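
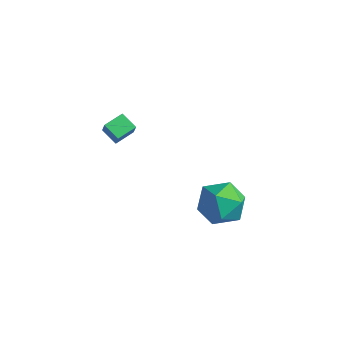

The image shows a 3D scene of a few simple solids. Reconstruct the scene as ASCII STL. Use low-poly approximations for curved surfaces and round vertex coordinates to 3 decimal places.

solid 
facet normal -0.670 0.483 0.564
outer loop
vertex 2.409 4.602 -0.472
vertex 2.262 3.634 0.182
vertex 3.082 4.425 0.478
endloop
endfacet
facet normal -0.182 0.935 0.303
outer loop
vertex 2.409 4.602 -0.472
vertex 3.082 4.425 0.478
vertex 3.562 4.84 -0.514
endloop
endfacet
facet normal -0.199 0.891 -0.408
outer loop
vertex 2.409 4.602 -0.472
vertex 3.562 4.84 -0.514
vertex 3.037 4.306 -1.424
endloop
endfacet
facet normal -0.697 0.411 -0.588
outer loop
vertex 2.409 4.602 -0.472
vertex 3.037 4.306 -1.424
vertex 2.234 3.561 -0.993
endloop
endfacet
facet normal -0.987 0.159 0.014
outer loop
vertex 2.409 4.602 -0.472
vertex 2.234 3.561 -0.993
vertex 2.262 3.634 0.182
endloop
endfacet
facet normal 0.462 0.717 0.523
outer loop
vertex 3.562 4.84 -0.514
vertex 3.082 4.425 0.478
vertex 4.126 4.019 0.113
endloop
endfacet
facet normal -0.327 -0.014 0.945
outer loop
vertex 3.082 4.425 0.478
vertex 2.262 3.634 0.182
vertex 3.323 3.274 0.544
endloop
endfacet
facet normal -0.842 -0.537 0.053
outer loop
vertex 2.262 3.634 0.182
vertex 2.234 3.561 -0.993
vertex 2.798 2.74 -0.366
endloop
endfacet
facet normal -0.372 -0.131 -0.919
outer loop
vertex 2.234 3.561 -0.993
vertex 3.037 4.306 -1.424
vertex 3.278 3.155 -1.358
endloop
endfacet
facet normal 0.434 0.645 -0.629
outer loop
vertex 3.037 4.306 -1.424
vertex 3.562 4.84 -0.514
vertex 4.098 3.946 -1.062
endloop
endfacet
facet normal 0.697 -0.411 0.588
outer loop
vertex 3.951 2.978 -0.408
vertex 4.126 4.019 0.113
vertex 3.323 3.274 0.544
endloop
endfacet
facet normal 0.199 -0.891 0.408
outer loop
vertex 3.951 2.978 -0.408
vertex 3.323 3.274 0.544
vertex 2.798 2.74 -0.366
endloop
endfacet
facet normal 0.182 -0.935 -0.303
outer loop
vertex 3.951 2.978 -0.408
vertex 2.798 2.74 -0.366
vertex 3.278 3.155 -1.358
endloop
endfacet
facet normal 0.670 -0.483 -0.564
outer loop
vertex 3.951 2.978 -0.408
vertex 3.278 3.155 -1.358
vertex 4.098 3.946 -1.062
endloop
endfacet
facet normal 0.987 -0.159 -0.014
outer loop
vertex 3.951 2.978 -0.408
vertex 4.098 3.946 -1.062
vertex 4.126 4.019 0.113
endloop
endfacet
facet normal 0.372 0.131 0.919
outer loop
vertex 3.323 3.274 0.544
vertex 4.126 4.019 0.113
vertex 3.082 4.425 0.478
endloop
endfacet
facet normal -0.434 -0.645 0.629
outer loop
vertex 2.798 2.74 -0.366
vertex 3.323 3.274 0.544
vertex 2.262 3.634 0.182
endloop
endfacet
facet normal -0.462 -0.717 -0.523
outer loop
vertex 3.278 3.155 -1.358
vertex 2.798 2.74 -0.366
vertex 2.234 3.561 -0.993
endloop
endfacet
facet normal 0.327 0.014 -0.945
outer loop
vertex 4.098 3.946 -1.062
vertex 3.278 3.155 -1.358
vertex 3.037 4.306 -1.424
endloop
endfacet
facet normal 0.842 0.537 -0.053
outer loop
vertex 4.126 4.019 0.113
vertex 4.098 3.946 -1.062
vertex 3.562 4.84 -0.514
endloop
endfacet
facet normal -0.896 -0.002 0.445
outer loop
vertex -2.596 2.7 1.835
vertex -2.493 3.672 2.046
vertex -2.942 2.887 1.139
endloop
endfacet
facet normal -0.103 -0.972 -0.210
outer loop
vertex -2.127 2.888 0.734
vertex -2.596 2.7 1.835
vertex -2.942 2.887 1.139
endloop
endfacet
facet normal -0.896 -0.001 0.444
outer loop
vertex -2.942 2.887 1.139
vertex -2.493 3.672 2.046
vertex -2.839 3.859 1.349
endloop
endfacet
facet normal -0.433 0.234 -0.871
outer loop
vertex -2.839 3.859 1.349
vertex -2.127 2.888 0.734
vertex -2.942 2.887 1.139
endloop
endfacet
facet normal 0.433 -0.235 0.870
outer loop
vertex -2.596 2.7 1.835
vertex -1.678 3.673 1.641
vertex -2.493 3.672 2.046
endloop
endfacet
facet normal -0.103 -0.972 -0.210
outer loop
vertex -1.781 2.701 1.431
vertex -2.596 2.7 1.835
vertex -2.127 2.888 0.734
endloop
endfacet
facet normal 0.432 -0.234 0.871
outer loop
vertex -1.781 2.701 1.431
vertex -1.678 3.673 1.641
vertex -2.596 2.7 1.835
endloop
endfacet
facet normal 0.103 0.972 0.210
outer loop
vertex -2.493 3.672 2.046
vertex -1.678 3.673 1.641
vertex -2.839 3.859 1.349
endloop
endfacet
facet normal -0.432 0.235 -0.871
outer loop
vertex -2.024 3.86 0.945
vertex -2.127 2.888 0.734
vertex -2.839 3.859 1.349
endloop
endfacet
facet normal 0.103 0.972 0.210
outer loop
vertex -2.839 3.859 1.349
vertex -1.678 3.673 1.641
vertex -2.024 3.86 0.945
endloop
endfacet
facet normal 0.896 0.002 -0.444
outer loop
vertex -2.024 3.86 0.945
vertex -1.781 2.701 1.431
vertex -2.127 2.888 0.734
endloop
endfacet
facet normal 0.896 0.001 -0.445
outer loop
vertex -1.678 3.673 1.641
vertex -1.781 2.701 1.431
vertex -2.024 3.86 0.945
endloop
endfacet

endsolid


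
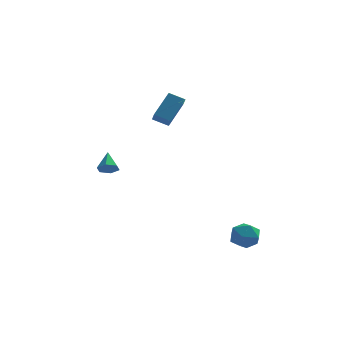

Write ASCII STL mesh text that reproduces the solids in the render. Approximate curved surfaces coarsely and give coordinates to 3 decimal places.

solid 
facet normal 0.055 -0.777 -0.627
outer loop
vertex -3.192 3.189 -1.241
vertex -3.831 3.019 -1.086
vertex -3.709 3.444 -1.602
endloop
endfacet
facet normal 0.577 0.765 -0.286
outer loop
vertex -3.192 3.189 -1.241
vertex -3.709 3.444 -1.602
vertex -3.909 4.121 -0.194
endloop
endfacet
facet normal 0.053 -0.777 -0.627
outer loop
vertex -3.709 3.444 -1.602
vertex -3.831 3.019 -1.086
vertex -4.349 3.274 -1.446
endloop
endfacet
facet normal -0.330 0.832 -0.447
outer loop
vertex -3.709 3.444 -1.602
vertex -4.349 3.274 -1.446
vertex -3.909 4.121 -0.194
endloop
endfacet
facet normal 0.054 -0.776 -0.628
outer loop
vertex -4.349 3.274 -1.446
vertex -3.831 3.019 -1.086
vertex -4.471 2.848 -0.93
endloop
endfacet
facet normal -0.928 0.363 0.080
outer loop
vertex -4.349 3.274 -1.446
vertex -4.471 2.848 -0.93
vertex -3.909 4.121 -0.194
endloop
endfacet
facet normal 0.054 -0.776 -0.628
outer loop
vertex -4.471 2.848 -0.93
vertex -3.831 3.019 -1.086
vertex -3.953 2.593 -0.57
endloop
endfacet
facet normal -0.618 -0.171 0.768
outer loop
vertex -4.471 2.848 -0.93
vertex -3.953 2.593 -0.57
vertex -3.909 4.121 -0.194
endloop
endfacet
facet normal 0.055 -0.776 -0.628
outer loop
vertex -3.953 2.593 -0.57
vertex -3.831 3.019 -1.086
vertex -3.314 2.764 -0.725
endloop
endfacet
facet normal 0.288 -0.237 0.928
outer loop
vertex -3.953 2.593 -0.57
vertex -3.314 2.764 -0.725
vertex -3.909 4.121 -0.194
endloop
endfacet
facet normal 0.055 -0.777 -0.627
outer loop
vertex -3.314 2.764 -0.725
vertex -3.831 3.019 -1.086
vertex -3.192 3.189 -1.241
endloop
endfacet
facet normal 0.886 0.232 0.401
outer loop
vertex -3.314 2.764 -0.725
vertex -3.192 3.189 -1.241
vertex -3.909 4.121 -0.194
endloop
endfacet
facet normal -0.895 0.175 0.411
outer loop
vertex -1.138 1.687 3.743
vertex -0.33 2.758 5.047
vertex -1.279 2.689 3.008
endloop
endfacet
facet normal -0.432 -0.572 -0.697
outer loop
vertex -0.33 2.502 2.573
vertex -1.138 1.687 3.743
vertex -1.279 2.689 3.008
endloop
endfacet
facet normal -0.895 0.176 0.410
outer loop
vertex -1.279 2.689 3.008
vertex -0.33 2.758 5.047
vertex -0.47 3.759 4.312
endloop
endfacet
facet normal -0.112 0.801 -0.588
outer loop
vertex -0.47 3.759 4.312
vertex -0.33 2.502 2.573
vertex -1.279 2.689 3.008
endloop
endfacet
facet normal 0.112 -0.801 0.588
outer loop
vertex -1.138 1.687 3.743
vertex 0.619 2.571 4.612
vertex -0.33 2.758 5.047
endloop
endfacet
facet normal -0.432 -0.572 -0.697
outer loop
vertex -0.19 1.501 3.308
vertex -1.138 1.687 3.743
vertex -0.33 2.502 2.573
endloop
endfacet
facet normal 0.112 -0.801 0.588
outer loop
vertex -0.19 1.501 3.308
vertex 0.619 2.571 4.612
vertex -1.138 1.687 3.743
endloop
endfacet
facet normal 0.432 0.572 0.697
outer loop
vertex -0.33 2.758 5.047
vertex 0.619 2.571 4.612
vertex -0.47 3.759 4.312
endloop
endfacet
facet normal -0.113 0.801 -0.588
outer loop
vertex 0.478 3.573 3.877
vertex -0.33 2.502 2.573
vertex -0.47 3.759 4.312
endloop
endfacet
facet normal 0.432 0.572 0.697
outer loop
vertex -0.47 3.759 4.312
vertex 0.619 2.571 4.612
vertex 0.478 3.573 3.877
endloop
endfacet
facet normal 0.895 -0.176 -0.410
outer loop
vertex 0.478 3.573 3.877
vertex -0.19 1.501 3.308
vertex -0.33 2.502 2.573
endloop
endfacet
facet normal 0.895 -0.176 -0.411
outer loop
vertex 0.619 2.571 4.612
vertex -0.19 1.501 3.308
vertex 0.478 3.573 3.877
endloop
endfacet
facet normal -0.261 -0.503 0.824
outer loop
vertex 3.268 -3.545 -2.791
vertex 3.762 -4.326 -3.112
vertex 4.212 -3.656 -2.56
endloop
endfacet
facet normal -0.211 0.196 0.958
outer loop
vertex 3.268 -3.545 -2.791
vertex 4.212 -3.656 -2.56
vertex 3.872 -2.775 -2.815
endloop
endfacet
facet normal -0.663 0.536 0.523
outer loop
vertex 3.268 -3.545 -2.791
vertex 3.872 -2.775 -2.815
vertex 3.21 -2.901 -3.525
endloop
endfacet
facet normal -0.992 0.047 0.119
outer loop
vertex 3.268 -3.545 -2.791
vertex 3.21 -2.901 -3.525
vertex 3.143 -3.859 -3.708
endloop
endfacet
facet normal -0.743 -0.595 0.305
outer loop
vertex 3.268 -3.545 -2.791
vertex 3.143 -3.859 -3.708
vertex 3.762 -4.326 -3.112
endloop
endfacet
facet normal 0.453 0.405 0.795
outer loop
vertex 3.872 -2.775 -2.815
vertex 4.212 -3.656 -2.56
vertex 4.737 -3.081 -3.152
endloop
endfacet
facet normal 0.372 -0.726 0.578
outer loop
vertex 4.212 -3.656 -2.56
vertex 3.762 -4.326 -3.112
vertex 4.67 -4.039 -3.335
endloop
endfacet
facet normal -0.410 -0.874 -0.259
outer loop
vertex 3.762 -4.326 -3.112
vertex 3.143 -3.859 -3.708
vertex 4.008 -4.165 -4.045
endloop
endfacet
facet normal -0.812 0.164 -0.561
outer loop
vertex 3.143 -3.859 -3.708
vertex 3.21 -2.901 -3.525
vertex 3.668 -3.284 -4.3
endloop
endfacet
facet normal -0.280 0.956 0.091
outer loop
vertex 3.21 -2.901 -3.525
vertex 3.872 -2.775 -2.815
vertex 4.118 -2.614 -3.748
endloop
endfacet
facet normal 0.992 -0.047 -0.119
outer loop
vertex 4.612 -3.395 -4.069
vertex 4.737 -3.081 -3.152
vertex 4.67 -4.039 -3.335
endloop
endfacet
facet normal 0.663 -0.536 -0.523
outer loop
vertex 4.612 -3.395 -4.069
vertex 4.67 -4.039 -3.335
vertex 4.008 -4.165 -4.045
endloop
endfacet
facet normal 0.211 -0.196 -0.958
outer loop
vertex 4.612 -3.395 -4.069
vertex 4.008 -4.165 -4.045
vertex 3.668 -3.284 -4.3
endloop
endfacet
facet normal 0.261 0.503 -0.824
outer loop
vertex 4.612 -3.395 -4.069
vertex 3.668 -3.284 -4.3
vertex 4.118 -2.614 -3.748
endloop
endfacet
facet normal 0.743 0.595 -0.305
outer loop
vertex 4.612 -3.395 -4.069
vertex 4.118 -2.614 -3.748
vertex 4.737 -3.081 -3.152
endloop
endfacet
facet normal 0.812 -0.164 0.561
outer loop
vertex 4.67 -4.039 -3.335
vertex 4.737 -3.081 -3.152
vertex 4.212 -3.656 -2.56
endloop
endfacet
facet normal 0.280 -0.956 -0.091
outer loop
vertex 4.008 -4.165 -4.045
vertex 4.67 -4.039 -3.335
vertex 3.762 -4.326 -3.112
endloop
endfacet
facet normal -0.453 -0.405 -0.795
outer loop
vertex 3.668 -3.284 -4.3
vertex 4.008 -4.165 -4.045
vertex 3.143 -3.859 -3.708
endloop
endfacet
facet normal -0.372 0.726 -0.578
outer loop
vertex 4.118 -2.614 -3.748
vertex 3.668 -3.284 -4.3
vertex 3.21 -2.901 -3.525
endloop
endfacet
facet normal 0.410 0.874 0.259
outer loop
vertex 4.737 -3.081 -3.152
vertex 4.118 -2.614 -3.748
vertex 3.872 -2.775 -2.815
endloop
endfacet

endsolid


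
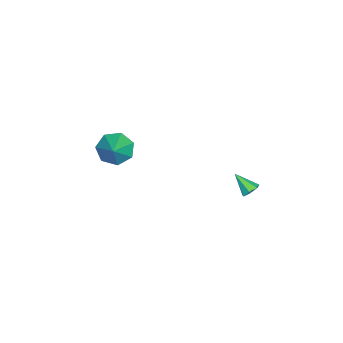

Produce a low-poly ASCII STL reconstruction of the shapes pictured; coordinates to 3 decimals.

solid 
facet normal 0.282 0.691 -0.665
outer loop
vertex -0.603 3.372 -1.61
vertex -1.051 3.325 -1.849
vertex -0.925 3.64 -1.468
endloop
endfacet
facet normal 0.483 0.120 0.867
outer loop
vertex -0.603 3.372 -1.61
vertex -0.925 3.64 -1.468
vertex -1.389 2.495 -1.051
endloop
endfacet
facet normal 0.283 0.691 -0.665
outer loop
vertex -0.925 3.64 -1.468
vertex -1.051 3.325 -1.849
vertex -1.342 3.671 -1.613
endloop
endfacet
facet normal -0.269 0.424 0.865
outer loop
vertex -0.925 3.64 -1.468
vertex -1.342 3.671 -1.613
vertex -1.389 2.495 -1.051
endloop
endfacet
facet normal 0.282 0.691 -0.665
outer loop
vertex -1.342 3.671 -1.613
vertex -1.051 3.325 -1.849
vertex -1.54 3.441 -1.936
endloop
endfacet
facet normal -0.894 0.222 0.390
outer loop
vertex -1.342 3.671 -1.613
vertex -1.54 3.441 -1.936
vertex -1.389 2.495 -1.051
endloop
endfacet
facet normal 0.282 0.691 -0.665
outer loop
vertex -1.54 3.441 -1.936
vertex -1.051 3.325 -1.849
vertex -1.369 3.124 -2.193
endloop
endfacet
facet normal -0.921 -0.334 -0.200
outer loop
vertex -1.54 3.441 -1.936
vertex -1.369 3.124 -2.193
vertex -1.389 2.495 -1.051
endloop
endfacet
facet normal 0.283 0.691 -0.665
outer loop
vertex -1.369 3.124 -2.193
vertex -1.051 3.325 -1.849
vertex -0.959 2.958 -2.191
endloop
endfacet
facet normal -0.331 -0.824 -0.460
outer loop
vertex -1.369 3.124 -2.193
vertex -0.959 2.958 -2.191
vertex -1.389 2.495 -1.051
endloop
endfacet
facet normal 0.283 0.691 -0.665
outer loop
vertex -0.959 2.958 -2.191
vertex -1.051 3.325 -1.849
vertex -0.618 3.068 -1.932
endloop
endfacet
facet normal 0.432 -0.881 -0.195
outer loop
vertex -0.959 2.958 -2.191
vertex -0.618 3.068 -1.932
vertex -1.389 2.495 -1.051
endloop
endfacet
facet normal 0.283 0.691 -0.665
outer loop
vertex -0.618 3.068 -1.932
vertex -1.051 3.325 -1.849
vertex -0.603 3.372 -1.61
endloop
endfacet
facet normal 0.795 -0.459 0.397
outer loop
vertex -0.618 3.068 -1.932
vertex -0.603 3.372 -1.61
vertex -1.389 2.495 -1.051
endloop
endfacet
facet normal -0.793 -0.139 -0.593
outer loop
vertex -0.875 -3.737 -0.804
vertex -1.385 -3.191 -0.25
vertex -0.874 -2.951 -0.989
endloop
endfacet
facet normal 0.924 -0.089 -0.371
outer loop
vertex -0.875 -3.737 -0.804
vertex -0.874 -2.951 -0.989
vertex -0.235 -2.989 0.61
endloop
endfacet
facet normal -0.793 -0.139 -0.593
outer loop
vertex -0.874 -2.951 -0.989
vertex -1.385 -3.191 -0.25
vertex -1.258 -2.346 -0.618
endloop
endfacet
facet normal 0.726 0.630 -0.275
outer loop
vertex -0.874 -2.951 -0.989
vertex -1.258 -2.346 -0.618
vertex -0.235 -2.989 0.61
endloop
endfacet
facet normal -0.793 -0.139 -0.594
outer loop
vertex -1.258 -2.346 -0.618
vertex -1.385 -3.191 -0.25
vertex -1.738 -2.377 0.03
endloop
endfacet
facet normal 0.280 0.926 0.252
outer loop
vertex -1.258 -2.346 -0.618
vertex -1.738 -2.377 0.03
vertex -0.235 -2.989 0.61
endloop
endfacet
facet normal -0.793 -0.140 -0.593
outer loop
vertex -1.738 -2.377 0.03
vertex -1.385 -3.191 -0.25
vertex -1.952 -3.021 0.468
endloop
endfacet
facet normal -0.078 0.578 0.812
outer loop
vertex -1.738 -2.377 0.03
vertex -1.952 -3.021 0.468
vertex -0.235 -2.989 0.61
endloop
endfacet
facet normal -0.793 -0.139 -0.593
outer loop
vertex -1.952 -3.021 0.468
vertex -1.385 -3.191 -0.25
vertex -1.739 -3.793 0.364
endloop
endfacet
facet normal -0.079 -0.154 0.985
outer loop
vertex -1.952 -3.021 0.468
vertex -1.739 -3.793 0.364
vertex -0.235 -2.989 0.61
endloop
endfacet
facet normal -0.793 -0.139 -0.593
outer loop
vertex -1.739 -3.793 0.364
vertex -1.385 -3.191 -0.25
vertex -1.26 -4.111 -0.202
endloop
endfacet
facet normal 0.279 -0.717 0.639
outer loop
vertex -1.739 -3.793 0.364
vertex -1.26 -4.111 -0.202
vertex -0.235 -2.989 0.61
endloop
endfacet
facet normal -0.793 -0.139 -0.593
outer loop
vertex -1.26 -4.111 -0.202
vertex -1.385 -3.191 -0.25
vertex -0.875 -3.737 -0.804
endloop
endfacet
facet normal 0.725 -0.688 0.036
outer loop
vertex -1.26 -4.111 -0.202
vertex -0.875 -3.737 -0.804
vertex -0.235 -2.989 0.61
endloop
endfacet

endsolid


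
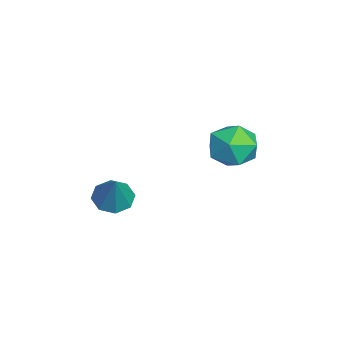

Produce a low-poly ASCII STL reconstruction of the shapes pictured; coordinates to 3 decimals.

solid 
facet normal -0.542 -0.072 -0.837
outer loop
vertex 3.136 -4.186 -2.665
vertex 2.558 -3.674 -2.335
vertex 3.253 -3.567 -2.794
endloop
endfacet
facet normal 0.969 -0.210 -0.131
outer loop
vertex 3.136 -4.186 -2.665
vertex 3.253 -3.567 -2.794
vertex 3.522 -3.546 -0.845
endloop
endfacet
facet normal -0.542 -0.072 -0.837
outer loop
vertex 3.253 -3.567 -2.794
vertex 2.558 -3.674 -2.335
vertex 2.963 -3.011 -2.654
endloop
endfacet
facet normal 0.866 0.483 -0.125
outer loop
vertex 3.253 -3.567 -2.794
vertex 2.963 -3.011 -2.654
vertex 3.522 -3.546 -0.845
endloop
endfacet
facet normal -0.542 -0.072 -0.838
outer loop
vertex 2.963 -3.011 -2.654
vertex 2.558 -3.674 -2.335
vertex 2.435 -2.843 -2.327
endloop
endfacet
facet normal 0.383 0.911 0.151
outer loop
vertex 2.963 -3.011 -2.654
vertex 2.435 -2.843 -2.327
vertex 3.522 -3.546 -0.845
endloop
endfacet
facet normal -0.542 -0.072 -0.837
outer loop
vertex 2.435 -2.843 -2.327
vertex 2.558 -3.674 -2.335
vertex 1.98 -3.162 -2.005
endloop
endfacet
facet normal -0.198 0.822 0.535
outer loop
vertex 2.435 -2.843 -2.327
vertex 1.98 -3.162 -2.005
vertex 3.522 -3.546 -0.845
endloop
endfacet
facet normal -0.541 -0.071 -0.838
outer loop
vertex 1.98 -3.162 -2.005
vertex 2.558 -3.674 -2.335
vertex 1.862 -3.781 -1.876
endloop
endfacet
facet normal -0.535 0.269 0.801
outer loop
vertex 1.98 -3.162 -2.005
vertex 1.862 -3.781 -1.876
vertex 3.522 -3.546 -0.845
endloop
endfacet
facet normal -0.541 -0.072 -0.838
outer loop
vertex 1.862 -3.781 -1.876
vertex 2.558 -3.674 -2.335
vertex 2.153 -4.337 -2.016
endloop
endfacet
facet normal -0.433 -0.427 0.794
outer loop
vertex 1.862 -3.781 -1.876
vertex 2.153 -4.337 -2.016
vertex 3.522 -3.546 -0.845
endloop
endfacet
facet normal -0.542 -0.072 -0.837
outer loop
vertex 2.153 -4.337 -2.016
vertex 2.558 -3.674 -2.335
vertex 2.68 -4.505 -2.343
endloop
endfacet
facet normal 0.050 -0.854 0.519
outer loop
vertex 2.153 -4.337 -2.016
vertex 2.68 -4.505 -2.343
vertex 3.522 -3.546 -0.845
endloop
endfacet
facet normal -0.542 -0.071 -0.838
outer loop
vertex 2.68 -4.505 -2.343
vertex 2.558 -3.674 -2.335
vertex 3.136 -4.186 -2.665
endloop
endfacet
facet normal 0.630 -0.765 0.135
outer loop
vertex 2.68 -4.505 -2.343
vertex 3.136 -4.186 -2.665
vertex 3.522 -3.546 -0.845
endloop
endfacet
facet normal -0.062 0.755 0.652
outer loop
vertex -2.598 1.861 -2.075
vertex -2.048 1.191 -1.247
vertex -1.403 1.881 -1.985
endloop
endfacet
facet normal -0.015 1.000 -0.017
outer loop
vertex -2.598 1.861 -2.075
vertex -1.403 1.881 -1.985
vertex -1.922 1.855 -3.065
endloop
endfacet
facet normal -0.563 0.730 -0.389
outer loop
vertex -2.598 1.861 -2.075
vertex -1.922 1.855 -3.065
vertex -2.888 1.148 -2.994
endloop
endfacet
facet normal -0.946 0.319 0.051
outer loop
vertex -2.598 1.861 -2.075
vertex -2.888 1.148 -2.994
vertex -2.966 0.738 -1.871
endloop
endfacet
facet normal -0.637 0.335 0.694
outer loop
vertex -2.598 1.861 -2.075
vertex -2.966 0.738 -1.871
vertex -2.048 1.191 -1.247
endloop
endfacet
facet normal 0.589 0.750 -0.301
outer loop
vertex -1.922 1.855 -3.065
vertex -1.403 1.881 -1.985
vertex -0.954 1.182 -2.849
endloop
endfacet
facet normal 0.514 0.354 0.781
outer loop
vertex -1.403 1.881 -1.985
vertex -2.048 1.191 -1.247
vertex -1.032 0.772 -1.726
endloop
endfacet
facet normal -0.416 -0.326 0.849
outer loop
vertex -2.048 1.191 -1.247
vertex -2.966 0.738 -1.871
vertex -1.998 0.065 -1.655
endloop
endfacet
facet normal -0.916 -0.351 -0.192
outer loop
vertex -2.966 0.738 -1.871
vertex -2.888 1.148 -2.994
vertex -2.517 0.039 -2.735
endloop
endfacet
facet normal -0.296 0.314 -0.902
outer loop
vertex -2.888 1.148 -2.994
vertex -1.922 1.855 -3.065
vertex -1.872 0.729 -3.473
endloop
endfacet
facet normal 0.946 -0.319 -0.051
outer loop
vertex -1.322 0.059 -2.645
vertex -0.954 1.182 -2.849
vertex -1.032 0.772 -1.726
endloop
endfacet
facet normal 0.563 -0.730 0.389
outer loop
vertex -1.322 0.059 -2.645
vertex -1.032 0.772 -1.726
vertex -1.998 0.065 -1.655
endloop
endfacet
facet normal 0.015 -1.000 0.017
outer loop
vertex -1.322 0.059 -2.645
vertex -1.998 0.065 -1.655
vertex -2.517 0.039 -2.735
endloop
endfacet
facet normal 0.062 -0.755 -0.652
outer loop
vertex -1.322 0.059 -2.645
vertex -2.517 0.039 -2.735
vertex -1.872 0.729 -3.473
endloop
endfacet
facet normal 0.637 -0.335 -0.694
outer loop
vertex -1.322 0.059 -2.645
vertex -1.872 0.729 -3.473
vertex -0.954 1.182 -2.849
endloop
endfacet
facet normal 0.916 0.351 0.192
outer loop
vertex -1.032 0.772 -1.726
vertex -0.954 1.182 -2.849
vertex -1.403 1.881 -1.985
endloop
endfacet
facet normal 0.296 -0.314 0.902
outer loop
vertex -1.998 0.065 -1.655
vertex -1.032 0.772 -1.726
vertex -2.048 1.191 -1.247
endloop
endfacet
facet normal -0.589 -0.750 0.301
outer loop
vertex -2.517 0.039 -2.735
vertex -1.998 0.065 -1.655
vertex -2.966 0.738 -1.871
endloop
endfacet
facet normal -0.514 -0.354 -0.781
outer loop
vertex -1.872 0.729 -3.473
vertex -2.517 0.039 -2.735
vertex -2.888 1.148 -2.994
endloop
endfacet
facet normal 0.416 0.326 -0.849
outer loop
vertex -0.954 1.182 -2.849
vertex -1.872 0.729 -3.473
vertex -1.922 1.855 -3.065
endloop
endfacet

endsolid


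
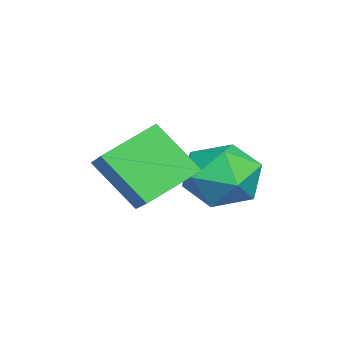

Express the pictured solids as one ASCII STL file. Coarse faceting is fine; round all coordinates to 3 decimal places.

solid 
facet normal -0.124 0.496 0.859
outer loop
vertex -0.348 0.422 -1.862
vertex -1.08 -0.372 -1.509
vertex 0.028 -0.482 -1.286
endloop
endfacet
facet normal 0.531 0.601 0.597
outer loop
vertex -0.348 0.422 -1.862
vertex 0.028 -0.482 -1.286
vertex 0.607 -0.1 -2.186
endloop
endfacet
facet normal 0.464 0.884 -0.056
outer loop
vertex -0.348 0.422 -1.862
vertex 0.607 -0.1 -2.186
vertex -0.144 0.245 -2.965
endloop
endfacet
facet normal -0.232 0.953 -0.196
outer loop
vertex -0.348 0.422 -1.862
vertex -0.144 0.245 -2.965
vertex -1.186 0.077 -2.547
endloop
endfacet
facet normal -0.596 0.713 0.369
outer loop
vertex -0.348 0.422 -1.862
vertex -1.186 0.077 -2.547
vertex -1.08 -0.372 -1.509
endloop
endfacet
facet normal 0.847 -0.034 0.530
outer loop
vertex 0.607 -0.1 -2.186
vertex 0.028 -0.482 -1.286
vertex 0.466 -1.217 -2.033
endloop
endfacet
facet normal -0.213 -0.206 0.955
outer loop
vertex 0.028 -0.482 -1.286
vertex -1.08 -0.372 -1.509
vertex -0.576 -1.385 -1.615
endloop
endfacet
facet normal -0.976 0.145 0.163
outer loop
vertex -1.08 -0.372 -1.509
vertex -1.186 0.077 -2.547
vertex -1.327 -1.04 -2.394
endloop
endfacet
facet normal -0.388 0.533 -0.752
outer loop
vertex -1.186 0.077 -2.547
vertex -0.144 0.245 -2.965
vertex -0.748 -0.658 -3.294
endloop
endfacet
facet normal 0.739 0.423 -0.525
outer loop
vertex -0.144 0.245 -2.965
vertex 0.607 -0.1 -2.186
vertex 0.36 -0.768 -3.071
endloop
endfacet
facet normal 0.232 -0.953 0.196
outer loop
vertex -0.372 -1.562 -2.718
vertex 0.466 -1.217 -2.033
vertex -0.576 -1.385 -1.615
endloop
endfacet
facet normal -0.464 -0.884 0.056
outer loop
vertex -0.372 -1.562 -2.718
vertex -0.576 -1.385 -1.615
vertex -1.327 -1.04 -2.394
endloop
endfacet
facet normal -0.531 -0.601 -0.597
outer loop
vertex -0.372 -1.562 -2.718
vertex -1.327 -1.04 -2.394
vertex -0.748 -0.658 -3.294
endloop
endfacet
facet normal 0.124 -0.496 -0.859
outer loop
vertex -0.372 -1.562 -2.718
vertex -0.748 -0.658 -3.294
vertex 0.36 -0.768 -3.071
endloop
endfacet
facet normal 0.596 -0.713 -0.369
outer loop
vertex -0.372 -1.562 -2.718
vertex 0.36 -0.768 -3.071
vertex 0.466 -1.217 -2.033
endloop
endfacet
facet normal 0.388 -0.533 0.752
outer loop
vertex -0.576 -1.385 -1.615
vertex 0.466 -1.217 -2.033
vertex 0.028 -0.482 -1.286
endloop
endfacet
facet normal -0.739 -0.423 0.525
outer loop
vertex -1.327 -1.04 -2.394
vertex -0.576 -1.385 -1.615
vertex -1.08 -0.372 -1.509
endloop
endfacet
facet normal -0.847 0.034 -0.530
outer loop
vertex -0.748 -0.658 -3.294
vertex -1.327 -1.04 -2.394
vertex -1.186 0.077 -2.547
endloop
endfacet
facet normal 0.213 0.206 -0.955
outer loop
vertex 0.36 -0.768 -3.071
vertex -0.748 -0.658 -3.294
vertex -0.144 0.245 -2.965
endloop
endfacet
facet normal 0.976 -0.145 -0.163
outer loop
vertex 0.466 -1.217 -2.033
vertex 0.36 -0.768 -3.071
vertex 0.607 -0.1 -2.186
endloop
endfacet
facet normal -0.574 0.698 0.429
outer loop
vertex -0.255 -2.464 -0.815
vertex 0.745 -2.052 -0.148
vertex 0.155 -1.314 -2.139
endloop
endfacet
facet normal -0.787 -0.324 -0.525
outer loop
vertex 1.135 -2.508 -2.872
vertex -0.255 -2.464 -0.815
vertex 0.155 -1.314 -2.139
endloop
endfacet
facet normal -0.573 0.698 0.429
outer loop
vertex 0.155 -1.314 -2.139
vertex 0.745 -2.052 -0.148
vertex 1.154 -0.903 -1.472
endloop
endfacet
facet normal 0.228 0.638 -0.735
outer loop
vertex 1.154 -0.903 -1.472
vertex 1.135 -2.508 -2.872
vertex 0.155 -1.314 -2.139
endloop
endfacet
facet normal -0.228 -0.638 0.735
outer loop
vertex -0.255 -2.464 -0.815
vertex 1.725 -3.246 -0.881
vertex 0.745 -2.052 -0.148
endloop
endfacet
facet normal -0.787 -0.325 -0.525
outer loop
vertex 0.726 -3.657 -1.548
vertex -0.255 -2.464 -0.815
vertex 1.135 -2.508 -2.872
endloop
endfacet
facet normal -0.228 -0.639 0.735
outer loop
vertex 0.726 -3.657 -1.548
vertex 1.725 -3.246 -0.881
vertex -0.255 -2.464 -0.815
endloop
endfacet
facet normal 0.787 0.324 0.525
outer loop
vertex 0.745 -2.052 -0.148
vertex 1.725 -3.246 -0.881
vertex 1.154 -0.903 -1.472
endloop
endfacet
facet normal 0.227 0.639 -0.735
outer loop
vertex 2.135 -2.096 -2.205
vertex 1.135 -2.508 -2.872
vertex 1.154 -0.903 -1.472
endloop
endfacet
facet normal 0.787 0.324 0.525
outer loop
vertex 1.154 -0.903 -1.472
vertex 1.725 -3.246 -0.881
vertex 2.135 -2.096 -2.205
endloop
endfacet
facet normal 0.574 -0.698 -0.429
outer loop
vertex 2.135 -2.096 -2.205
vertex 0.726 -3.657 -1.548
vertex 1.135 -2.508 -2.872
endloop
endfacet
facet normal 0.573 -0.698 -0.429
outer loop
vertex 1.725 -3.246 -0.881
vertex 0.726 -3.657 -1.548
vertex 2.135 -2.096 -2.205
endloop
endfacet

endsolid


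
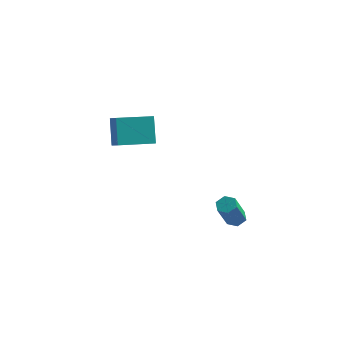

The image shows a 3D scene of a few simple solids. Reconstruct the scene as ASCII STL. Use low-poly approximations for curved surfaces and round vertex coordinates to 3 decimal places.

solid 
facet normal -0.566 0.623 -0.540
outer loop
vertex -4.158 0.719 1.392
vertex -2.463 1.988 1.079
vertex -3.746 -0.2 -0.1
endloop
endfacet
facet normal -0.792 -0.593 0.147
outer loop
vertex -3.157 -0.848 0.461
vertex -4.158 0.719 1.392
vertex -3.746 -0.2 -0.1
endloop
endfacet
facet normal -0.566 0.623 -0.540
outer loop
vertex -3.746 -0.2 -0.1
vertex -2.463 1.988 1.079
vertex -2.051 1.069 -0.414
endloop
endfacet
facet normal 0.228 -0.510 -0.829
outer loop
vertex -2.051 1.069 -0.414
vertex -3.157 -0.848 0.461
vertex -3.746 -0.2 -0.1
endloop
endfacet
facet normal -0.229 0.510 0.829
outer loop
vertex -4.158 0.719 1.392
vertex -1.874 1.34 1.64
vertex -2.463 1.988 1.079
endloop
endfacet
facet normal -0.792 -0.593 0.146
outer loop
vertex -3.569 0.071 1.954
vertex -4.158 0.719 1.392
vertex -3.157 -0.848 0.461
endloop
endfacet
facet normal -0.229 0.511 0.829
outer loop
vertex -3.569 0.071 1.954
vertex -1.874 1.34 1.64
vertex -4.158 0.719 1.392
endloop
endfacet
facet normal 0.792 0.593 -0.146
outer loop
vertex -2.463 1.988 1.079
vertex -1.874 1.34 1.64
vertex -2.051 1.069 -0.414
endloop
endfacet
facet normal 0.229 -0.510 -0.829
outer loop
vertex -1.462 0.421 0.148
vertex -3.157 -0.848 0.461
vertex -2.051 1.069 -0.414
endloop
endfacet
facet normal 0.792 0.593 -0.146
outer loop
vertex -2.051 1.069 -0.414
vertex -1.874 1.34 1.64
vertex -1.462 0.421 0.148
endloop
endfacet
facet normal 0.566 -0.623 0.540
outer loop
vertex -1.462 0.421 0.148
vertex -3.569 0.071 1.954
vertex -3.157 -0.848 0.461
endloop
endfacet
facet normal 0.566 -0.623 0.540
outer loop
vertex -1.874 1.34 1.64
vertex -3.569 0.071 1.954
vertex -1.462 0.421 0.148
endloop
endfacet
facet normal 0.116 0.503 -0.857
outer loop
vertex 4.401 -2.736 -1.83
vertex 4.056 -3.127 -2.106
vertex 3.818 -2.648 -1.857
endloop
endfacet
facet normal 0.105 0.851 0.514
outer loop
vertex 4.401 -2.736 -1.83
vertex 3.818 -2.648 -1.857
vertex 4.17 -3.742 -0.117
endloop
endfacet
facet normal 0.105 0.851 0.514
outer loop
vertex 4.17 -3.742 -0.117
vertex 3.818 -2.648 -1.857
vertex 3.587 -3.654 -0.144
endloop
endfacet
facet normal -0.116 -0.504 0.856
outer loop
vertex 4.17 -3.742 -0.117
vertex 3.587 -3.654 -0.144
vertex 3.824 -4.133 -0.394
endloop
endfacet
facet normal 0.116 0.503 -0.857
outer loop
vertex 3.818 -2.648 -1.857
vertex 4.056 -3.127 -2.106
vertex 3.473 -3.039 -2.133
endloop
endfacet
facet normal -0.803 0.555 0.218
outer loop
vertex 3.818 -2.648 -1.857
vertex 3.473 -3.039 -2.133
vertex 3.587 -3.654 -0.144
endloop
endfacet
facet normal -0.803 0.555 0.218
outer loop
vertex 3.587 -3.654 -0.144
vertex 3.473 -3.039 -2.133
vertex 3.242 -4.045 -0.42
endloop
endfacet
facet normal -0.114 -0.504 0.856
outer loop
vertex 3.587 -3.654 -0.144
vertex 3.242 -4.045 -0.42
vertex 3.824 -4.133 -0.394
endloop
endfacet
facet normal 0.116 0.504 -0.856
outer loop
vertex 3.473 -3.039 -2.133
vertex 4.056 -3.127 -2.106
vertex 3.71 -3.518 -2.383
endloop
endfacet
facet normal -0.909 -0.295 -0.296
outer loop
vertex 3.473 -3.039 -2.133
vertex 3.71 -3.518 -2.383
vertex 3.242 -4.045 -0.42
endloop
endfacet
facet normal -0.909 -0.295 -0.296
outer loop
vertex 3.242 -4.045 -0.42
vertex 3.71 -3.518 -2.383
vertex 3.479 -4.524 -0.67
endloop
endfacet
facet normal -0.114 -0.504 0.856
outer loop
vertex 3.242 -4.045 -0.42
vertex 3.479 -4.524 -0.67
vertex 3.824 -4.133 -0.394
endloop
endfacet
facet normal 0.116 0.504 -0.856
outer loop
vertex 3.71 -3.518 -2.383
vertex 4.056 -3.127 -2.106
vertex 4.293 -3.606 -2.356
endloop
endfacet
facet normal -0.105 -0.851 -0.514
outer loop
vertex 3.71 -3.518 -2.383
vertex 4.293 -3.606 -2.356
vertex 3.479 -4.524 -0.67
endloop
endfacet
facet normal -0.105 -0.851 -0.514
outer loop
vertex 3.479 -4.524 -0.67
vertex 4.293 -3.606 -2.356
vertex 4.062 -4.612 -0.643
endloop
endfacet
facet normal -0.116 -0.503 0.857
outer loop
vertex 3.479 -4.524 -0.67
vertex 4.062 -4.612 -0.643
vertex 3.824 -4.133 -0.394
endloop
endfacet
facet normal 0.114 0.504 -0.856
outer loop
vertex 4.293 -3.606 -2.356
vertex 4.056 -3.127 -2.106
vertex 4.638 -3.215 -2.08
endloop
endfacet
facet normal 0.803 -0.555 -0.218
outer loop
vertex 4.293 -3.606 -2.356
vertex 4.638 -3.215 -2.08
vertex 4.062 -4.612 -0.643
endloop
endfacet
facet normal 0.803 -0.555 -0.218
outer loop
vertex 4.062 -4.612 -0.643
vertex 4.638 -3.215 -2.08
vertex 4.407 -4.221 -0.367
endloop
endfacet
facet normal -0.116 -0.503 0.857
outer loop
vertex 4.062 -4.612 -0.643
vertex 4.407 -4.221 -0.367
vertex 3.824 -4.133 -0.394
endloop
endfacet
facet normal 0.114 0.504 -0.856
outer loop
vertex 4.638 -3.215 -2.08
vertex 4.056 -3.127 -2.106
vertex 4.401 -2.736 -1.83
endloop
endfacet
facet normal 0.909 0.295 0.296
outer loop
vertex 4.638 -3.215 -2.08
vertex 4.401 -2.736 -1.83
vertex 4.407 -4.221 -0.367
endloop
endfacet
facet normal 0.909 0.295 0.296
outer loop
vertex 4.407 -4.221 -0.367
vertex 4.401 -2.736 -1.83
vertex 4.17 -3.742 -0.117
endloop
endfacet
facet normal -0.116 -0.504 0.856
outer loop
vertex 4.407 -4.221 -0.367
vertex 4.17 -3.742 -0.117
vertex 3.824 -4.133 -0.394
endloop
endfacet

endsolid


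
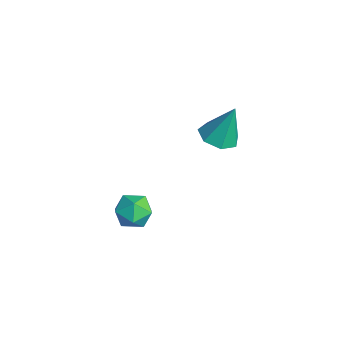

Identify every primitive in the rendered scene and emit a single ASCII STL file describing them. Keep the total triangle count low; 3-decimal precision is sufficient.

solid 
facet normal -0.127 -0.324 -0.937
outer loop
vertex -1.672 1.211 2.046
vertex -2.668 1.507 2.078
vertex -1.838 2.056 1.776
endloop
endfacet
facet normal 0.946 0.252 0.206
outer loop
vertex -1.672 1.211 2.046
vertex -1.838 2.056 1.776
vertex -2.392 2.213 4.122
endloop
endfacet
facet normal -0.127 -0.324 -0.938
outer loop
vertex -1.838 2.056 1.776
vertex -2.668 1.507 2.078
vertex -2.629 2.487 1.734
endloop
endfacet
facet normal 0.476 0.878 0.054
outer loop
vertex -1.838 2.056 1.776
vertex -2.629 2.487 1.734
vertex -2.392 2.213 4.122
endloop
endfacet
facet normal -0.127 -0.324 -0.937
outer loop
vertex -2.629 2.487 1.734
vertex -2.668 1.507 2.078
vertex -3.45 2.181 1.951
endloop
endfacet
facet normal -0.313 0.939 0.139
outer loop
vertex -2.629 2.487 1.734
vertex -3.45 2.181 1.951
vertex -2.392 2.213 4.122
endloop
endfacet
facet normal -0.126 -0.323 -0.938
outer loop
vertex -3.45 2.181 1.951
vertex -2.668 1.507 2.078
vertex -3.682 1.367 2.263
endloop
endfacet
facet normal -0.830 0.389 0.399
outer loop
vertex -3.45 2.181 1.951
vertex -3.682 1.367 2.263
vertex -2.392 2.213 4.122
endloop
endfacet
facet normal -0.126 -0.325 -0.937
outer loop
vertex -3.682 1.367 2.263
vertex -2.668 1.507 2.078
vertex -3.15 0.658 2.437
endloop
endfacet
facet normal -0.684 -0.357 0.637
outer loop
vertex -3.682 1.367 2.263
vertex -3.15 0.658 2.437
vertex -2.392 2.213 4.122
endloop
endfacet
facet normal -0.127 -0.324 -0.937
outer loop
vertex -3.15 0.658 2.437
vertex -2.668 1.507 2.078
vertex -2.256 0.589 2.34
endloop
endfacet
facet normal 0.016 -0.738 0.674
outer loop
vertex -3.15 0.658 2.437
vertex -2.256 0.589 2.34
vertex -2.392 2.213 4.122
endloop
endfacet
facet normal -0.127 -0.324 -0.937
outer loop
vertex -2.256 0.589 2.34
vertex -2.668 1.507 2.078
vertex -1.672 1.211 2.046
endloop
endfacet
facet normal 0.741 -0.467 0.483
outer loop
vertex -2.256 0.589 2.34
vertex -1.672 1.211 2.046
vertex -2.392 2.213 4.122
endloop
endfacet
facet normal 0.151 0.963 0.225
outer loop
vertex -3.327 -1.637 -3.19
vertex -3.529 -1.847 -2.158
vertex -2.527 -1.916 -2.533
endloop
endfacet
facet normal 0.545 0.768 -0.337
outer loop
vertex -3.327 -1.637 -3.19
vertex -2.527 -1.916 -2.533
vertex -2.571 -2.32 -3.525
endloop
endfacet
facet normal 0.103 0.528 -0.843
outer loop
vertex -3.327 -1.637 -3.19
vertex -2.571 -2.32 -3.525
vertex -3.601 -2.5 -3.764
endloop
endfacet
facet normal -0.564 0.574 -0.594
outer loop
vertex -3.327 -1.637 -3.19
vertex -3.601 -2.5 -3.764
vertex -4.193 -2.208 -2.919
endloop
endfacet
facet normal -0.535 0.842 0.067
outer loop
vertex -3.327 -1.637 -3.19
vertex -4.193 -2.208 -2.919
vertex -3.529 -1.847 -2.158
endloop
endfacet
facet normal 0.965 0.227 -0.135
outer loop
vertex -2.571 -2.32 -3.525
vertex -2.527 -1.916 -2.533
vertex -2.307 -2.952 -2.701
endloop
endfacet
facet normal 0.327 0.541 0.775
outer loop
vertex -2.527 -1.916 -2.533
vertex -3.529 -1.847 -2.158
vertex -2.899 -2.66 -1.856
endloop
endfacet
facet normal -0.782 0.348 0.517
outer loop
vertex -3.529 -1.847 -2.158
vertex -4.193 -2.208 -2.919
vertex -3.929 -2.84 -2.095
endloop
endfacet
facet normal -0.830 -0.087 -0.551
outer loop
vertex -4.193 -2.208 -2.919
vertex -3.601 -2.5 -3.764
vertex -3.973 -3.244 -3.087
endloop
endfacet
facet normal 0.250 -0.161 -0.955
outer loop
vertex -3.601 -2.5 -3.764
vertex -2.571 -2.32 -3.525
vertex -2.971 -3.313 -3.462
endloop
endfacet
facet normal 0.564 -0.574 0.594
outer loop
vertex -3.173 -3.523 -2.43
vertex -2.307 -2.952 -2.701
vertex -2.899 -2.66 -1.856
endloop
endfacet
facet normal -0.103 -0.528 0.843
outer loop
vertex -3.173 -3.523 -2.43
vertex -2.899 -2.66 -1.856
vertex -3.929 -2.84 -2.095
endloop
endfacet
facet normal -0.545 -0.768 0.337
outer loop
vertex -3.173 -3.523 -2.43
vertex -3.929 -2.84 -2.095
vertex -3.973 -3.244 -3.087
endloop
endfacet
facet normal -0.151 -0.963 -0.225
outer loop
vertex -3.173 -3.523 -2.43
vertex -3.973 -3.244 -3.087
vertex -2.971 -3.313 -3.462
endloop
endfacet
facet normal 0.535 -0.842 -0.067
outer loop
vertex -3.173 -3.523 -2.43
vertex -2.971 -3.313 -3.462
vertex -2.307 -2.952 -2.701
endloop
endfacet
facet normal 0.830 0.087 0.551
outer loop
vertex -2.899 -2.66 -1.856
vertex -2.307 -2.952 -2.701
vertex -2.527 -1.916 -2.533
endloop
endfacet
facet normal -0.250 0.161 0.955
outer loop
vertex -3.929 -2.84 -2.095
vertex -2.899 -2.66 -1.856
vertex -3.529 -1.847 -2.158
endloop
endfacet
facet normal -0.965 -0.227 0.135
outer loop
vertex -3.973 -3.244 -3.087
vertex -3.929 -2.84 -2.095
vertex -4.193 -2.208 -2.919
endloop
endfacet
facet normal -0.327 -0.541 -0.775
outer loop
vertex -2.971 -3.313 -3.462
vertex -3.973 -3.244 -3.087
vertex -3.601 -2.5 -3.764
endloop
endfacet
facet normal 0.782 -0.348 -0.517
outer loop
vertex -2.307 -2.952 -2.701
vertex -2.971 -3.313 -3.462
vertex -2.571 -2.32 -3.525
endloop
endfacet

endsolid


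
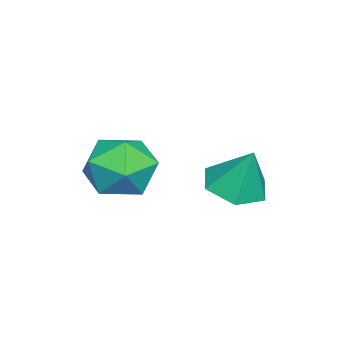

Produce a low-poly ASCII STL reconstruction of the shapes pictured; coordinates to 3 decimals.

solid 
facet normal -0.151 -0.357 -0.922
outer loop
vertex -0.732 2.294 -2.875
vertex -1.613 2.062 -2.641
vertex -1.43 2.912 -3.0
endloop
endfacet
facet normal 0.646 0.754 0.120
outer loop
vertex -0.732 2.294 -2.875
vertex -1.43 2.912 -3.0
vertex -1.387 2.598 -1.259
endloop
endfacet
facet normal -0.150 -0.357 -0.922
outer loop
vertex -1.43 2.912 -3.0
vertex -1.613 2.062 -2.641
vertex -2.31 2.68 -2.767
endloop
endfacet
facet normal -0.206 0.962 0.179
outer loop
vertex -1.43 2.912 -3.0
vertex -2.31 2.68 -2.767
vertex -1.387 2.598 -1.259
endloop
endfacet
facet normal -0.150 -0.357 -0.922
outer loop
vertex -2.31 2.68 -2.767
vertex -1.613 2.062 -2.641
vertex -2.494 1.831 -2.408
endloop
endfacet
facet normal -0.780 0.380 0.498
outer loop
vertex -2.31 2.68 -2.767
vertex -2.494 1.831 -2.408
vertex -1.387 2.598 -1.259
endloop
endfacet
facet normal -0.150 -0.356 -0.922
outer loop
vertex -2.494 1.831 -2.408
vertex -1.613 2.062 -2.641
vertex -1.796 1.213 -2.283
endloop
endfacet
facet normal -0.502 -0.413 0.760
outer loop
vertex -2.494 1.831 -2.408
vertex -1.796 1.213 -2.283
vertex -1.387 2.598 -1.259
endloop
endfacet
facet normal -0.151 -0.356 -0.922
outer loop
vertex -1.796 1.213 -2.283
vertex -1.613 2.062 -2.641
vertex -0.916 1.444 -2.516
endloop
endfacet
facet normal 0.349 -0.622 0.701
outer loop
vertex -1.796 1.213 -2.283
vertex -0.916 1.444 -2.516
vertex -1.387 2.598 -1.259
endloop
endfacet
facet normal -0.151 -0.357 -0.922
outer loop
vertex -0.916 1.444 -2.516
vertex -1.613 2.062 -2.641
vertex -0.732 2.294 -2.875
endloop
endfacet
facet normal 0.924 -0.039 0.382
outer loop
vertex -0.916 1.444 -2.516
vertex -0.732 2.294 -2.875
vertex -1.387 2.598 -1.259
endloop
endfacet
facet normal -0.979 0.190 -0.069
outer loop
vertex -0.135 0.262 -1.669
vertex -0.352 -0.772 -1.434
vertex -0.267 -0.043 -0.638
endloop
endfacet
facet normal -0.622 0.769 0.148
outer loop
vertex -0.135 0.262 -1.669
vertex -0.267 -0.043 -0.638
vertex 0.524 0.648 -0.901
endloop
endfacet
facet normal -0.136 0.927 -0.349
outer loop
vertex -0.135 0.262 -1.669
vertex 0.524 0.648 -0.901
vertex 0.928 0.346 -1.859
endloop
endfacet
facet normal -0.192 0.447 -0.874
outer loop
vertex -0.135 0.262 -1.669
vertex 0.928 0.346 -1.859
vertex 0.386 -0.532 -2.189
endloop
endfacet
facet normal -0.714 -0.009 -0.701
outer loop
vertex -0.135 0.262 -1.669
vertex 0.386 -0.532 -2.189
vertex -0.352 -0.772 -1.434
endloop
endfacet
facet normal -0.277 0.602 0.749
outer loop
vertex 0.524 0.648 -0.901
vertex -0.267 -0.043 -0.638
vertex 0.714 -0.148 -0.191
endloop
endfacet
facet normal -0.855 -0.334 0.397
outer loop
vertex -0.267 -0.043 -0.638
vertex -0.352 -0.772 -1.434
vertex 0.172 -1.026 -0.521
endloop
endfacet
facet normal -0.424 -0.657 -0.623
outer loop
vertex -0.352 -0.772 -1.434
vertex 0.386 -0.532 -2.189
vertex 0.576 -1.328 -1.479
endloop
endfacet
facet normal 0.420 0.080 -0.904
outer loop
vertex 0.386 -0.532 -2.189
vertex 0.928 0.346 -1.859
vertex 1.367 -0.637 -1.742
endloop
endfacet
facet normal 0.511 0.858 -0.055
outer loop
vertex 0.928 0.346 -1.859
vertex 0.524 0.648 -0.901
vertex 1.452 0.092 -0.946
endloop
endfacet
facet normal 0.192 -0.447 0.874
outer loop
vertex 1.235 -0.942 -0.711
vertex 0.714 -0.148 -0.191
vertex 0.172 -1.026 -0.521
endloop
endfacet
facet normal 0.136 -0.927 0.349
outer loop
vertex 1.235 -0.942 -0.711
vertex 0.172 -1.026 -0.521
vertex 0.576 -1.328 -1.479
endloop
endfacet
facet normal 0.622 -0.769 -0.148
outer loop
vertex 1.235 -0.942 -0.711
vertex 0.576 -1.328 -1.479
vertex 1.367 -0.637 -1.742
endloop
endfacet
facet normal 0.979 -0.190 0.069
outer loop
vertex 1.235 -0.942 -0.711
vertex 1.367 -0.637 -1.742
vertex 1.452 0.092 -0.946
endloop
endfacet
facet normal 0.714 0.009 0.701
outer loop
vertex 1.235 -0.942 -0.711
vertex 1.452 0.092 -0.946
vertex 0.714 -0.148 -0.191
endloop
endfacet
facet normal -0.420 -0.080 0.904
outer loop
vertex 0.172 -1.026 -0.521
vertex 0.714 -0.148 -0.191
vertex -0.267 -0.043 -0.638
endloop
endfacet
facet normal -0.511 -0.858 0.055
outer loop
vertex 0.576 -1.328 -1.479
vertex 0.172 -1.026 -0.521
vertex -0.352 -0.772 -1.434
endloop
endfacet
facet normal 0.277 -0.602 -0.749
outer loop
vertex 1.367 -0.637 -1.742
vertex 0.576 -1.328 -1.479
vertex 0.386 -0.532 -2.189
endloop
endfacet
facet normal 0.855 0.334 -0.397
outer loop
vertex 1.452 0.092 -0.946
vertex 1.367 -0.637 -1.742
vertex 0.928 0.346 -1.859
endloop
endfacet
facet normal 0.424 0.657 0.623
outer loop
vertex 0.714 -0.148 -0.191
vertex 1.452 0.092 -0.946
vertex 0.524 0.648 -0.901
endloop
endfacet

endsolid


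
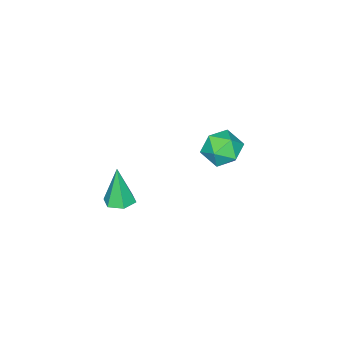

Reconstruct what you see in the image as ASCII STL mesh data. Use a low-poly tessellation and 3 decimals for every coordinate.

solid 
facet normal 0.096 0.145 -0.985
outer loop
vertex 4.659 -2.924 -1.76
vertex 3.907 -2.833 -1.82
vertex 4.353 -2.232 -1.688
endloop
endfacet
facet normal 0.837 0.324 0.442
outer loop
vertex 4.659 -2.924 -1.76
vertex 4.353 -2.232 -1.688
vertex 3.713 -3.127 0.18
endloop
endfacet
facet normal 0.095 0.146 -0.985
outer loop
vertex 4.353 -2.232 -1.688
vertex 3.907 -2.833 -1.82
vertex 3.601 -2.141 -1.747
endloop
endfacet
facet normal 0.072 0.890 0.451
outer loop
vertex 4.353 -2.232 -1.688
vertex 3.601 -2.141 -1.747
vertex 3.713 -3.127 0.18
endloop
endfacet
facet normal 0.095 0.146 -0.985
outer loop
vertex 3.601 -2.141 -1.747
vertex 3.907 -2.833 -1.82
vertex 3.154 -2.741 -1.879
endloop
endfacet
facet normal -0.793 0.522 0.313
outer loop
vertex 3.601 -2.141 -1.747
vertex 3.154 -2.741 -1.879
vertex 3.713 -3.127 0.18
endloop
endfacet
facet normal 0.095 0.144 -0.985
outer loop
vertex 3.154 -2.741 -1.879
vertex 3.907 -2.833 -1.82
vertex 3.46 -3.434 -1.951
endloop
endfacet
facet normal -0.896 -0.413 0.166
outer loop
vertex 3.154 -2.741 -1.879
vertex 3.46 -3.434 -1.951
vertex 3.713 -3.127 0.18
endloop
endfacet
facet normal 0.095 0.144 -0.985
outer loop
vertex 3.46 -3.434 -1.951
vertex 3.907 -2.833 -1.82
vertex 4.212 -3.525 -1.892
endloop
endfacet
facet normal -0.131 -0.979 0.157
outer loop
vertex 3.46 -3.434 -1.951
vertex 4.212 -3.525 -1.892
vertex 3.713 -3.127 0.18
endloop
endfacet
facet normal 0.096 0.145 -0.985
outer loop
vertex 4.212 -3.525 -1.892
vertex 3.907 -2.833 -1.82
vertex 4.659 -2.924 -1.76
endloop
endfacet
facet normal 0.735 -0.611 0.294
outer loop
vertex 4.212 -3.525 -1.892
vertex 4.659 -2.924 -1.76
vertex 3.713 -3.127 0.18
endloop
endfacet
facet normal -0.178 -0.121 0.977
outer loop
vertex -1.997 -1.06 -0.752
vertex -2.751 -1.833 -0.985
vertex -1.696 -2.119 -0.828
endloop
endfacet
facet normal 0.498 0.080 0.863
outer loop
vertex -1.997 -1.06 -0.752
vertex -1.696 -2.119 -0.828
vertex -1.06 -1.331 -1.268
endloop
endfacet
facet normal 0.488 0.703 0.517
outer loop
vertex -1.997 -1.06 -0.752
vertex -1.06 -1.331 -1.268
vertex -1.721 -0.558 -1.696
endloop
endfacet
facet normal -0.194 0.889 0.416
outer loop
vertex -1.997 -1.06 -0.752
vertex -1.721 -0.558 -1.696
vertex -2.766 -0.868 -1.521
endloop
endfacet
facet normal -0.605 0.379 0.700
outer loop
vertex -1.997 -1.06 -0.752
vertex -2.766 -0.868 -1.521
vertex -2.751 -1.833 -0.985
endloop
endfacet
facet normal 0.803 -0.404 0.437
outer loop
vertex -1.06 -1.331 -1.268
vertex -1.696 -2.119 -0.828
vertex -1.234 -2.272 -1.819
endloop
endfacet
facet normal -0.290 -0.729 0.621
outer loop
vertex -1.696 -2.119 -0.828
vertex -2.751 -1.833 -0.985
vertex -2.279 -2.582 -1.644
endloop
endfacet
facet normal -0.982 0.081 0.172
outer loop
vertex -2.751 -1.833 -0.985
vertex -2.766 -0.868 -1.521
vertex -2.94 -1.809 -2.072
endloop
endfacet
facet normal -0.316 0.904 -0.287
outer loop
vertex -2.766 -0.868 -1.521
vertex -1.721 -0.558 -1.696
vertex -2.304 -1.021 -2.512
endloop
endfacet
facet normal 0.787 0.605 -0.123
outer loop
vertex -1.721 -0.558 -1.696
vertex -1.06 -1.331 -1.268
vertex -1.249 -1.307 -2.355
endloop
endfacet
facet normal 0.194 -0.889 -0.416
outer loop
vertex -2.003 -2.08 -2.588
vertex -1.234 -2.272 -1.819
vertex -2.279 -2.582 -1.644
endloop
endfacet
facet normal -0.488 -0.703 -0.517
outer loop
vertex -2.003 -2.08 -2.588
vertex -2.279 -2.582 -1.644
vertex -2.94 -1.809 -2.072
endloop
endfacet
facet normal -0.498 -0.080 -0.863
outer loop
vertex -2.003 -2.08 -2.588
vertex -2.94 -1.809 -2.072
vertex -2.304 -1.021 -2.512
endloop
endfacet
facet normal 0.178 0.121 -0.977
outer loop
vertex -2.003 -2.08 -2.588
vertex -2.304 -1.021 -2.512
vertex -1.249 -1.307 -2.355
endloop
endfacet
facet normal 0.605 -0.379 -0.700
outer loop
vertex -2.003 -2.08 -2.588
vertex -1.249 -1.307 -2.355
vertex -1.234 -2.272 -1.819
endloop
endfacet
facet normal 0.316 -0.904 0.287
outer loop
vertex -2.279 -2.582 -1.644
vertex -1.234 -2.272 -1.819
vertex -1.696 -2.119 -0.828
endloop
endfacet
facet normal -0.787 -0.605 0.123
outer loop
vertex -2.94 -1.809 -2.072
vertex -2.279 -2.582 -1.644
vertex -2.751 -1.833 -0.985
endloop
endfacet
facet normal -0.803 0.404 -0.437
outer loop
vertex -2.304 -1.021 -2.512
vertex -2.94 -1.809 -2.072
vertex -2.766 -0.868 -1.521
endloop
endfacet
facet normal 0.290 0.729 -0.621
outer loop
vertex -1.249 -1.307 -2.355
vertex -2.304 -1.021 -2.512
vertex -1.721 -0.558 -1.696
endloop
endfacet
facet normal 0.982 -0.081 -0.172
outer loop
vertex -1.234 -2.272 -1.819
vertex -1.249 -1.307 -2.355
vertex -1.06 -1.331 -1.268
endloop
endfacet

endsolid


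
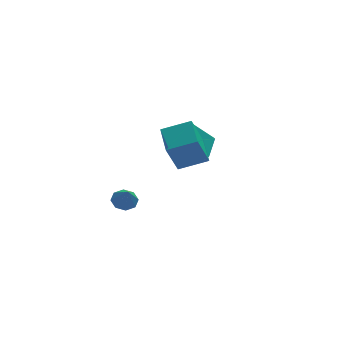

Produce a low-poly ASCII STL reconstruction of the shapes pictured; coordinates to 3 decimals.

solid 
facet normal -0.694 0.033 0.719
outer loop
vertex -0.474 1.397 1.851
vertex 0.253 2.707 2.493
vertex -1.366 2.336 0.946
endloop
endfacet
facet normal -0.446 -0.804 -0.394
outer loop
vertex -0.053 2.273 -0.413
vertex -0.474 1.397 1.851
vertex -1.366 2.336 0.946
endloop
endfacet
facet normal -0.694 0.034 0.719
outer loop
vertex -1.366 2.336 0.946
vertex 0.253 2.707 2.493
vertex -0.639 3.646 1.587
endloop
endfacet
facet normal -0.565 0.594 -0.573
outer loop
vertex -0.639 3.646 1.587
vertex -0.053 2.273 -0.413
vertex -1.366 2.336 0.946
endloop
endfacet
facet normal 0.565 -0.594 0.573
outer loop
vertex -0.474 1.397 1.851
vertex 1.566 2.644 1.134
vertex 0.253 2.707 2.493
endloop
endfacet
facet normal -0.446 -0.804 -0.394
outer loop
vertex 0.839 1.334 0.493
vertex -0.474 1.397 1.851
vertex -0.053 2.273 -0.413
endloop
endfacet
facet normal 0.564 -0.594 0.573
outer loop
vertex 0.839 1.334 0.493
vertex 1.566 2.644 1.134
vertex -0.474 1.397 1.851
endloop
endfacet
facet normal 0.446 0.804 0.394
outer loop
vertex 0.253 2.707 2.493
vertex 1.566 2.644 1.134
vertex -0.639 3.646 1.587
endloop
endfacet
facet normal -0.564 0.594 -0.573
outer loop
vertex 0.674 3.583 0.229
vertex -0.053 2.273 -0.413
vertex -0.639 3.646 1.587
endloop
endfacet
facet normal 0.446 0.804 0.394
outer loop
vertex -0.639 3.646 1.587
vertex 1.566 2.644 1.134
vertex 0.674 3.583 0.229
endloop
endfacet
facet normal 0.695 -0.033 -0.719
outer loop
vertex 0.674 3.583 0.229
vertex 0.839 1.334 0.493
vertex -0.053 2.273 -0.413
endloop
endfacet
facet normal 0.694 -0.033 -0.719
outer loop
vertex 1.566 2.644 1.134
vertex 0.839 1.334 0.493
vertex 0.674 3.583 0.229
endloop
endfacet
facet normal -0.011 0.581 -0.814
outer loop
vertex -3.0 3.343 -2.999
vertex -3.628 2.936 -3.281
vertex -3.534 3.583 -2.82
endloop
endfacet
facet normal 0.439 0.366 0.820
outer loop
vertex -3.0 3.343 -2.999
vertex -3.534 3.583 -2.82
vertex -3.612 2.104 -2.119
endloop
endfacet
facet normal -0.010 0.581 -0.814
outer loop
vertex -3.534 3.583 -2.82
vertex -3.628 2.936 -3.281
vertex -4.123 3.444 -2.912
endloop
endfacet
facet normal -0.237 0.426 0.873
outer loop
vertex -3.534 3.583 -2.82
vertex -4.123 3.444 -2.912
vertex -3.612 2.104 -2.119
endloop
endfacet
facet normal -0.011 0.581 -0.814
outer loop
vertex -4.123 3.444 -2.912
vertex -3.628 2.936 -3.281
vertex -4.422 3.007 -3.22
endloop
endfacet
facet normal -0.770 0.081 0.633
outer loop
vertex -4.123 3.444 -2.912
vertex -4.422 3.007 -3.22
vertex -3.612 2.104 -2.119
endloop
endfacet
facet normal -0.010 0.582 -0.813
outer loop
vertex -4.422 3.007 -3.22
vertex -3.628 2.936 -3.281
vertex -4.256 2.529 -3.564
endloop
endfacet
facet normal -0.850 -0.469 0.241
outer loop
vertex -4.422 3.007 -3.22
vertex -4.256 2.529 -3.564
vertex -3.612 2.104 -2.119
endloop
endfacet
facet normal -0.011 0.582 -0.813
outer loop
vertex -4.256 2.529 -3.564
vertex -3.628 2.936 -3.281
vertex -3.722 2.289 -3.743
endloop
endfacet
facet normal -0.429 -0.900 -0.073
outer loop
vertex -4.256 2.529 -3.564
vertex -3.722 2.289 -3.743
vertex -3.612 2.104 -2.119
endloop
endfacet
facet normal -0.010 0.582 -0.813
outer loop
vertex -3.722 2.289 -3.743
vertex -3.628 2.936 -3.281
vertex -3.133 2.428 -3.651
endloop
endfacet
facet normal 0.246 -0.961 -0.126
outer loop
vertex -3.722 2.289 -3.743
vertex -3.133 2.428 -3.651
vertex -3.612 2.104 -2.119
endloop
endfacet
facet normal -0.012 0.581 -0.814
outer loop
vertex -3.133 2.428 -3.651
vertex -3.628 2.936 -3.281
vertex -2.834 2.865 -3.343
endloop
endfacet
facet normal 0.781 -0.615 0.114
outer loop
vertex -3.133 2.428 -3.651
vertex -2.834 2.865 -3.343
vertex -3.612 2.104 -2.119
endloop
endfacet
facet normal -0.012 0.581 -0.814
outer loop
vertex -2.834 2.865 -3.343
vertex -3.628 2.936 -3.281
vertex -3.0 3.343 -2.999
endloop
endfacet
facet normal 0.860 -0.065 0.506
outer loop
vertex -2.834 2.865 -3.343
vertex -3.0 3.343 -2.999
vertex -3.612 2.104 -2.119
endloop
endfacet
facet normal -0.921 0.191 -0.340
outer loop
vertex -2.881 -3.465 4.253
vertex -2.704 -1.633 4.8
vertex -2.108 -2.993 2.425
endloop
endfacet
facet normal -0.092 -0.954 -0.285
outer loop
vertex -0.496 -3.327 3.02
vertex -2.881 -3.465 4.253
vertex -2.108 -2.993 2.425
endloop
endfacet
facet normal -0.921 0.191 -0.340
outer loop
vertex -2.108 -2.993 2.425
vertex -2.704 -1.633 4.8
vertex -1.931 -1.162 2.972
endloop
endfacet
facet normal 0.379 0.231 -0.896
outer loop
vertex -1.931 -1.162 2.972
vertex -0.496 -3.327 3.02
vertex -2.108 -2.993 2.425
endloop
endfacet
facet normal -0.379 -0.231 0.896
outer loop
vertex -2.881 -3.465 4.253
vertex -1.092 -1.967 5.395
vertex -2.704 -1.633 4.8
endloop
endfacet
facet normal -0.092 -0.954 -0.285
outer loop
vertex -1.269 -3.798 4.848
vertex -2.881 -3.465 4.253
vertex -0.496 -3.327 3.02
endloop
endfacet
facet normal -0.379 -0.231 0.896
outer loop
vertex -1.269 -3.798 4.848
vertex -1.092 -1.967 5.395
vertex -2.881 -3.465 4.253
endloop
endfacet
facet normal 0.093 0.954 0.285
outer loop
vertex -2.704 -1.633 4.8
vertex -1.092 -1.967 5.395
vertex -1.931 -1.162 2.972
endloop
endfacet
facet normal 0.379 0.231 -0.896
outer loop
vertex -0.319 -1.495 3.567
vertex -0.496 -3.327 3.02
vertex -1.931 -1.162 2.972
endloop
endfacet
facet normal 0.092 0.954 0.285
outer loop
vertex -1.931 -1.162 2.972
vertex -1.092 -1.967 5.395
vertex -0.319 -1.495 3.567
endloop
endfacet
facet normal 0.921 -0.191 0.340
outer loop
vertex -0.319 -1.495 3.567
vertex -1.269 -3.798 4.848
vertex -0.496 -3.327 3.02
endloop
endfacet
facet normal 0.921 -0.191 0.340
outer loop
vertex -1.092 -1.967 5.395
vertex -1.269 -3.798 4.848
vertex -0.319 -1.495 3.567
endloop
endfacet

endsolid


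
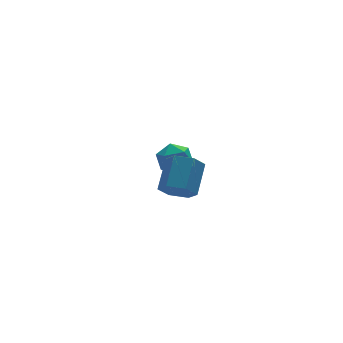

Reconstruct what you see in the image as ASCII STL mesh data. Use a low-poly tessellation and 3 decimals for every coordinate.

solid 
facet normal -0.525 -0.588 -0.615
outer loop
vertex -1.294 -4.193 0.693
vertex -2.111 -3.538 0.764
vertex -1.389 -3.398 0.014
endloop
endfacet
facet normal 0.847 -0.284 -0.451
outer loop
vertex -1.294 -4.193 0.693
vertex -1.389 -3.398 0.014
vertex -0.192 -2.958 1.986
endloop
endfacet
facet normal 0.847 -0.284 -0.451
outer loop
vertex -0.192 -2.958 1.986
vertex -1.389 -3.398 0.014
vertex -0.287 -2.163 1.307
endloop
endfacet
facet normal 0.525 0.588 0.615
outer loop
vertex -0.192 -2.958 1.986
vertex -0.287 -2.163 1.307
vertex -1.009 -2.302 2.056
endloop
endfacet
facet normal -0.525 -0.588 -0.615
outer loop
vertex -1.389 -3.398 0.014
vertex -2.111 -3.538 0.764
vertex -2.206 -2.742 0.085
endloop
endfacet
facet normal 0.345 0.514 -0.785
outer loop
vertex -1.389 -3.398 0.014
vertex -2.206 -2.742 0.085
vertex -0.287 -2.163 1.307
endloop
endfacet
facet normal 0.345 0.514 -0.785
outer loop
vertex -0.287 -2.163 1.307
vertex -2.206 -2.742 0.085
vertex -1.104 -1.507 1.377
endloop
endfacet
facet normal 0.525 0.588 0.615
outer loop
vertex -0.287 -2.163 1.307
vertex -1.104 -1.507 1.377
vertex -1.009 -2.302 2.056
endloop
endfacet
facet normal -0.525 -0.588 -0.616
outer loop
vertex -2.206 -2.742 0.085
vertex -2.111 -3.538 0.764
vertex -2.928 -2.882 0.834
endloop
endfacet
facet normal -0.502 0.798 -0.335
outer loop
vertex -2.206 -2.742 0.085
vertex -2.928 -2.882 0.834
vertex -1.104 -1.507 1.377
endloop
endfacet
facet normal -0.502 0.798 -0.334
outer loop
vertex -1.104 -1.507 1.377
vertex -2.928 -2.882 0.834
vertex -1.826 -1.647 2.127
endloop
endfacet
facet normal 0.525 0.588 0.615
outer loop
vertex -1.104 -1.507 1.377
vertex -1.826 -1.647 2.127
vertex -1.009 -2.302 2.056
endloop
endfacet
facet normal -0.525 -0.588 -0.615
outer loop
vertex -2.928 -2.882 0.834
vertex -2.111 -3.538 0.764
vertex -2.833 -3.677 1.513
endloop
endfacet
facet normal -0.847 0.284 0.451
outer loop
vertex -2.928 -2.882 0.834
vertex -2.833 -3.677 1.513
vertex -1.826 -1.647 2.127
endloop
endfacet
facet normal -0.847 0.284 0.451
outer loop
vertex -1.826 -1.647 2.127
vertex -2.833 -3.677 1.513
vertex -1.731 -2.442 2.806
endloop
endfacet
facet normal 0.525 0.588 0.615
outer loop
vertex -1.826 -1.647 2.127
vertex -1.731 -2.442 2.806
vertex -1.009 -2.302 2.056
endloop
endfacet
facet normal -0.525 -0.588 -0.615
outer loop
vertex -2.833 -3.677 1.513
vertex -2.111 -3.538 0.764
vertex -2.016 -4.333 1.443
endloop
endfacet
facet normal -0.345 -0.514 0.785
outer loop
vertex -2.833 -3.677 1.513
vertex -2.016 -4.333 1.443
vertex -1.731 -2.442 2.806
endloop
endfacet
facet normal -0.345 -0.514 0.785
outer loop
vertex -1.731 -2.442 2.806
vertex -2.016 -4.333 1.443
vertex -0.914 -3.098 2.735
endloop
endfacet
facet normal 0.525 0.588 0.615
outer loop
vertex -1.731 -2.442 2.806
vertex -0.914 -3.098 2.735
vertex -1.009 -2.302 2.056
endloop
endfacet
facet normal -0.525 -0.588 -0.615
outer loop
vertex -2.016 -4.333 1.443
vertex -2.111 -3.538 0.764
vertex -1.294 -4.193 0.693
endloop
endfacet
facet normal 0.502 -0.798 0.334
outer loop
vertex -2.016 -4.333 1.443
vertex -1.294 -4.193 0.693
vertex -0.914 -3.098 2.735
endloop
endfacet
facet normal 0.502 -0.798 0.334
outer loop
vertex -0.914 -3.098 2.735
vertex -1.294 -4.193 0.693
vertex -0.192 -2.958 1.986
endloop
endfacet
facet normal 0.525 0.588 0.616
outer loop
vertex -0.914 -3.098 2.735
vertex -0.192 -2.958 1.986
vertex -1.009 -2.302 2.056
endloop
endfacet
facet normal -0.646 0.319 0.693
outer loop
vertex 0.562 4.369 -1.646
vertex 0.545 3.303 -1.171
vertex 1.325 4.092 -0.807
endloop
endfacet
facet normal -0.220 0.849 0.480
outer loop
vertex 0.562 4.369 -1.646
vertex 1.325 4.092 -0.807
vertex 1.675 4.707 -1.735
endloop
endfacet
facet normal -0.300 0.927 -0.225
outer loop
vertex 0.562 4.369 -1.646
vertex 1.675 4.707 -1.735
vertex 1.112 4.298 -2.672
endloop
endfacet
facet normal -0.776 0.446 -0.447
outer loop
vertex 0.562 4.369 -1.646
vertex 1.112 4.298 -2.672
vertex 0.413 3.431 -2.324
endloop
endfacet
facet normal -0.990 0.070 0.121
outer loop
vertex 0.562 4.369 -1.646
vertex 0.413 3.431 -2.324
vertex 0.545 3.303 -1.171
endloop
endfacet
facet normal 0.456 0.653 0.605
outer loop
vertex 1.675 4.707 -1.735
vertex 1.325 4.092 -0.807
vertex 2.347 3.849 -1.316
endloop
endfacet
facet normal -0.235 -0.206 0.950
outer loop
vertex 1.325 4.092 -0.807
vertex 0.545 3.303 -1.171
vertex 1.648 2.982 -0.968
endloop
endfacet
facet normal -0.793 -0.609 0.023
outer loop
vertex 0.545 3.303 -1.171
vertex 0.413 3.431 -2.324
vertex 1.085 2.573 -1.905
endloop
endfacet
facet normal -0.446 0.000 -0.895
outer loop
vertex 0.413 3.431 -2.324
vertex 1.112 4.298 -2.672
vertex 1.435 3.188 -2.833
endloop
endfacet
facet normal 0.325 0.779 -0.536
outer loop
vertex 1.112 4.298 -2.672
vertex 1.675 4.707 -1.735
vertex 2.215 3.977 -2.469
endloop
endfacet
facet normal 0.776 -0.446 0.447
outer loop
vertex 2.198 2.911 -1.994
vertex 2.347 3.849 -1.316
vertex 1.648 2.982 -0.968
endloop
endfacet
facet normal 0.300 -0.927 0.225
outer loop
vertex 2.198 2.911 -1.994
vertex 1.648 2.982 -0.968
vertex 1.085 2.573 -1.905
endloop
endfacet
facet normal 0.220 -0.849 -0.480
outer loop
vertex 2.198 2.911 -1.994
vertex 1.085 2.573 -1.905
vertex 1.435 3.188 -2.833
endloop
endfacet
facet normal 0.646 -0.319 -0.693
outer loop
vertex 2.198 2.911 -1.994
vertex 1.435 3.188 -2.833
vertex 2.215 3.977 -2.469
endloop
endfacet
facet normal 0.990 -0.070 -0.121
outer loop
vertex 2.198 2.911 -1.994
vertex 2.215 3.977 -2.469
vertex 2.347 3.849 -1.316
endloop
endfacet
facet normal 0.446 -0.000 0.895
outer loop
vertex 1.648 2.982 -0.968
vertex 2.347 3.849 -1.316
vertex 1.325 4.092 -0.807
endloop
endfacet
facet normal -0.325 -0.779 0.536
outer loop
vertex 1.085 2.573 -1.905
vertex 1.648 2.982 -0.968
vertex 0.545 3.303 -1.171
endloop
endfacet
facet normal -0.456 -0.653 -0.605
outer loop
vertex 1.435 3.188 -2.833
vertex 1.085 2.573 -1.905
vertex 0.413 3.431 -2.324
endloop
endfacet
facet normal 0.235 0.206 -0.950
outer loop
vertex 2.215 3.977 -2.469
vertex 1.435 3.188 -2.833
vertex 1.112 4.298 -2.672
endloop
endfacet
facet normal 0.793 0.609 -0.023
outer loop
vertex 2.347 3.849 -1.316
vertex 2.215 3.977 -2.469
vertex 1.675 4.707 -1.735
endloop
endfacet

endsolid


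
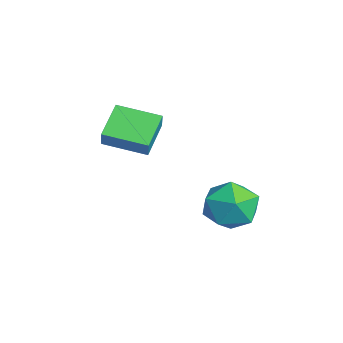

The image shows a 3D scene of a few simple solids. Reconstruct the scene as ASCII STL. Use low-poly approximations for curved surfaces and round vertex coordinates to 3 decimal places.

solid 
facet normal -0.256 0.618 0.744
outer loop
vertex 1.596 3.574 -3.57
vertex 2.199 2.985 -2.873
vertex 2.65 3.822 -3.413
endloop
endfacet
facet normal -0.244 0.962 0.119
outer loop
vertex 1.596 3.574 -3.57
vertex 2.65 3.822 -3.413
vertex 2.228 3.84 -4.422
endloop
endfacet
facet normal -0.701 0.636 -0.322
outer loop
vertex 1.596 3.574 -3.57
vertex 2.228 3.84 -4.422
vertex 1.517 3.014 -4.506
endloop
endfacet
facet normal -0.996 0.089 0.031
outer loop
vertex 1.596 3.574 -3.57
vertex 1.517 3.014 -4.506
vertex 1.499 2.485 -3.549
endloop
endfacet
facet normal -0.721 0.077 0.689
outer loop
vertex 1.596 3.574 -3.57
vertex 1.499 2.485 -3.549
vertex 2.199 2.985 -2.873
endloop
endfacet
facet normal 0.411 0.898 -0.156
outer loop
vertex 2.228 3.84 -4.422
vertex 2.65 3.822 -3.413
vertex 3.221 3.415 -4.251
endloop
endfacet
facet normal 0.392 0.340 0.855
outer loop
vertex 2.65 3.822 -3.413
vertex 2.199 2.985 -2.873
vertex 3.203 2.886 -3.294
endloop
endfacet
facet normal -0.360 -0.532 0.766
outer loop
vertex 2.199 2.985 -2.873
vertex 1.499 2.485 -3.549
vertex 2.492 2.06 -3.378
endloop
endfacet
facet normal -0.804 -0.513 -0.299
outer loop
vertex 1.499 2.485 -3.549
vertex 1.517 3.014 -4.506
vertex 2.07 2.078 -4.387
endloop
endfacet
facet normal -0.328 0.371 -0.869
outer loop
vertex 1.517 3.014 -4.506
vertex 2.228 3.84 -4.422
vertex 2.521 2.915 -4.927
endloop
endfacet
facet normal 0.996 -0.089 -0.031
outer loop
vertex 3.124 2.326 -4.23
vertex 3.221 3.415 -4.251
vertex 3.203 2.886 -3.294
endloop
endfacet
facet normal 0.701 -0.636 0.322
outer loop
vertex 3.124 2.326 -4.23
vertex 3.203 2.886 -3.294
vertex 2.492 2.06 -3.378
endloop
endfacet
facet normal 0.244 -0.962 -0.119
outer loop
vertex 3.124 2.326 -4.23
vertex 2.492 2.06 -3.378
vertex 2.07 2.078 -4.387
endloop
endfacet
facet normal 0.256 -0.618 -0.744
outer loop
vertex 3.124 2.326 -4.23
vertex 2.07 2.078 -4.387
vertex 2.521 2.915 -4.927
endloop
endfacet
facet normal 0.721 -0.077 -0.689
outer loop
vertex 3.124 2.326 -4.23
vertex 2.521 2.915 -4.927
vertex 3.221 3.415 -4.251
endloop
endfacet
facet normal 0.804 0.513 0.299
outer loop
vertex 3.203 2.886 -3.294
vertex 3.221 3.415 -4.251
vertex 2.65 3.822 -3.413
endloop
endfacet
facet normal 0.328 -0.371 0.869
outer loop
vertex 2.492 2.06 -3.378
vertex 3.203 2.886 -3.294
vertex 2.199 2.985 -2.873
endloop
endfacet
facet normal -0.411 -0.898 0.156
outer loop
vertex 2.07 2.078 -4.387
vertex 2.492 2.06 -3.378
vertex 1.499 2.485 -3.549
endloop
endfacet
facet normal -0.392 -0.340 -0.855
outer loop
vertex 2.521 2.915 -4.927
vertex 2.07 2.078 -4.387
vertex 1.517 3.014 -4.506
endloop
endfacet
facet normal 0.360 0.532 -0.766
outer loop
vertex 3.221 3.415 -4.251
vertex 2.521 2.915 -4.927
vertex 2.228 3.84 -4.422
endloop
endfacet
facet normal -0.725 0.481 0.493
outer loop
vertex -1.92 0.006 -1.143
vertex -1.166 1.463 -1.456
vertex -2.362 0.079 -1.865
endloop
endfacet
facet normal -0.451 -0.872 0.188
outer loop
vertex -1.274 -0.643 -2.604
vertex -1.92 0.006 -1.143
vertex -2.362 0.079 -1.865
endloop
endfacet
facet normal -0.725 0.481 0.493
outer loop
vertex -2.362 0.079 -1.865
vertex -1.166 1.463 -1.456
vertex -1.608 1.536 -2.178
endloop
endfacet
facet normal -0.520 0.086 -0.850
outer loop
vertex -1.608 1.536 -2.178
vertex -1.274 -0.643 -2.604
vertex -2.362 0.079 -1.865
endloop
endfacet
facet normal 0.520 -0.086 0.850
outer loop
vertex -1.92 0.006 -1.143
vertex -0.078 0.741 -2.195
vertex -1.166 1.463 -1.456
endloop
endfacet
facet normal -0.451 -0.872 0.188
outer loop
vertex -0.832 -0.716 -1.882
vertex -1.92 0.006 -1.143
vertex -1.274 -0.643 -2.604
endloop
endfacet
facet normal 0.520 -0.086 0.850
outer loop
vertex -0.832 -0.716 -1.882
vertex -0.078 0.741 -2.195
vertex -1.92 0.006 -1.143
endloop
endfacet
facet normal 0.451 0.872 -0.188
outer loop
vertex -1.166 1.463 -1.456
vertex -0.078 0.741 -2.195
vertex -1.608 1.536 -2.178
endloop
endfacet
facet normal -0.520 0.086 -0.850
outer loop
vertex -0.52 0.814 -2.917
vertex -1.274 -0.643 -2.604
vertex -1.608 1.536 -2.178
endloop
endfacet
facet normal 0.451 0.872 -0.188
outer loop
vertex -1.608 1.536 -2.178
vertex -0.078 0.741 -2.195
vertex -0.52 0.814 -2.917
endloop
endfacet
facet normal 0.725 -0.481 -0.493
outer loop
vertex -0.52 0.814 -2.917
vertex -0.832 -0.716 -1.882
vertex -1.274 -0.643 -2.604
endloop
endfacet
facet normal 0.725 -0.481 -0.493
outer loop
vertex -0.078 0.741 -2.195
vertex -0.832 -0.716 -1.882
vertex -0.52 0.814 -2.917
endloop
endfacet

endsolid


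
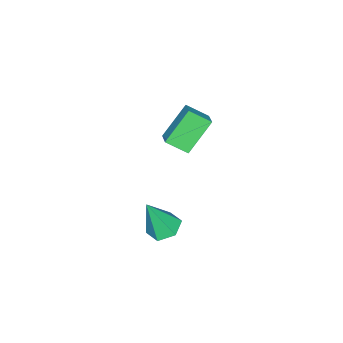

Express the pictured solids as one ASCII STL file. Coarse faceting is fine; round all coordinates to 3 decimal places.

solid 
facet normal -0.657 0.214 0.723
outer loop
vertex -3.231 -0.167 -1.292
vertex -2.535 0.422 -0.834
vertex -3.638 0.834 -1.959
endloop
endfacet
facet normal -0.683 -0.577 -0.449
outer loop
vertex -2.305 0.398 -3.426
vertex -3.231 -0.167 -1.292
vertex -3.638 0.834 -1.959
endloop
endfacet
facet normal -0.657 0.214 0.723
outer loop
vertex -3.638 0.834 -1.959
vertex -2.535 0.422 -0.834
vertex -2.942 1.423 -1.501
endloop
endfacet
facet normal -0.321 0.788 -0.526
outer loop
vertex -2.942 1.423 -1.501
vertex -2.305 0.398 -3.426
vertex -3.638 0.834 -1.959
endloop
endfacet
facet normal 0.321 -0.788 0.526
outer loop
vertex -3.231 -0.167 -1.292
vertex -1.202 -0.014 -2.301
vertex -2.535 0.422 -0.834
endloop
endfacet
facet normal -0.683 -0.577 -0.449
outer loop
vertex -1.898 -0.603 -2.759
vertex -3.231 -0.167 -1.292
vertex -2.305 0.398 -3.426
endloop
endfacet
facet normal 0.321 -0.788 0.526
outer loop
vertex -1.898 -0.603 -2.759
vertex -1.202 -0.014 -2.301
vertex -3.231 -0.167 -1.292
endloop
endfacet
facet normal 0.683 0.577 0.449
outer loop
vertex -2.535 0.422 -0.834
vertex -1.202 -0.014 -2.301
vertex -2.942 1.423 -1.501
endloop
endfacet
facet normal -0.321 0.788 -0.526
outer loop
vertex -1.609 0.987 -2.968
vertex -2.305 0.398 -3.426
vertex -2.942 1.423 -1.501
endloop
endfacet
facet normal 0.683 0.577 0.449
outer loop
vertex -2.942 1.423 -1.501
vertex -1.202 -0.014 -2.301
vertex -1.609 0.987 -2.968
endloop
endfacet
facet normal 0.657 -0.214 -0.723
outer loop
vertex -1.609 0.987 -2.968
vertex -1.898 -0.603 -2.759
vertex -2.305 0.398 -3.426
endloop
endfacet
facet normal 0.657 -0.214 -0.723
outer loop
vertex -1.202 -0.014 -2.301
vertex -1.898 -0.603 -2.759
vertex -1.609 0.987 -2.968
endloop
endfacet
facet normal -0.268 0.268 -0.926
outer loop
vertex 3.838 2.782 -3.502
vertex 3.028 2.601 -3.32
vertex 3.33 3.384 -3.181
endloop
endfacet
facet normal 0.802 0.524 0.287
outer loop
vertex 3.838 2.782 -3.502
vertex 3.33 3.384 -3.181
vertex 3.572 2.059 -1.44
endloop
endfacet
facet normal -0.268 0.268 -0.925
outer loop
vertex 3.33 3.384 -3.181
vertex 3.028 2.601 -3.32
vertex 2.52 3.202 -2.999
endloop
endfacet
facet normal -0.041 0.792 0.609
outer loop
vertex 3.33 3.384 -3.181
vertex 2.52 3.202 -2.999
vertex 3.572 2.059 -1.44
endloop
endfacet
facet normal -0.269 0.267 -0.925
outer loop
vertex 2.52 3.202 -2.999
vertex 3.028 2.601 -3.32
vertex 2.218 2.42 -3.137
endloop
endfacet
facet normal -0.751 0.178 0.637
outer loop
vertex 2.52 3.202 -2.999
vertex 2.218 2.42 -3.137
vertex 3.572 2.059 -1.44
endloop
endfacet
facet normal -0.269 0.267 -0.925
outer loop
vertex 2.218 2.42 -3.137
vertex 3.028 2.601 -3.32
vertex 2.726 1.819 -3.458
endloop
endfacet
facet normal -0.619 -0.706 0.343
outer loop
vertex 2.218 2.42 -3.137
vertex 2.726 1.819 -3.458
vertex 3.572 2.059 -1.44
endloop
endfacet
facet normal -0.268 0.267 -0.926
outer loop
vertex 2.726 1.819 -3.458
vertex 3.028 2.601 -3.32
vertex 3.536 2.0 -3.64
endloop
endfacet
facet normal 0.223 -0.975 0.022
outer loop
vertex 2.726 1.819 -3.458
vertex 3.536 2.0 -3.64
vertex 3.572 2.059 -1.44
endloop
endfacet
facet normal -0.268 0.267 -0.926
outer loop
vertex 3.536 2.0 -3.64
vertex 3.028 2.601 -3.32
vertex 3.838 2.782 -3.502
endloop
endfacet
facet normal 0.933 -0.359 -0.006
outer loop
vertex 3.536 2.0 -3.64
vertex 3.838 2.782 -3.502
vertex 3.572 2.059 -1.44
endloop
endfacet

endsolid
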